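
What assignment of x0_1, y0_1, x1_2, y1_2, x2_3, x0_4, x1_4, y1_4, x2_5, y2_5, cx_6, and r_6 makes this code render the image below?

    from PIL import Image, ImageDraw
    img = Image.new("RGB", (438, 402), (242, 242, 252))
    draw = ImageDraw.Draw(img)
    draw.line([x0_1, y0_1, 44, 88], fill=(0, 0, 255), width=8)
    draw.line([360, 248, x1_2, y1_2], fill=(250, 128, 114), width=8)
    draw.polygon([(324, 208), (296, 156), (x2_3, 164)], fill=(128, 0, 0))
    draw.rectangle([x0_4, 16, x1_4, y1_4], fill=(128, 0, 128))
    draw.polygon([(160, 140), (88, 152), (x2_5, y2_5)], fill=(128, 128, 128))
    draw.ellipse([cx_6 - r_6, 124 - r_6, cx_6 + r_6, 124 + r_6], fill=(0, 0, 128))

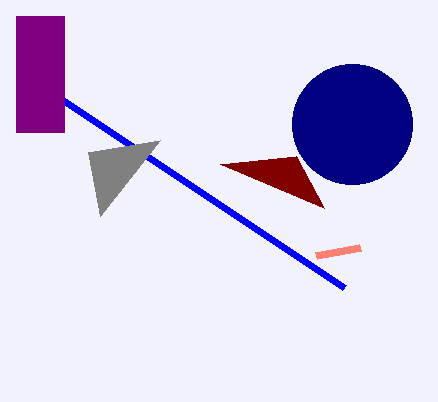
x0_1 = 344
y0_1 = 288
x1_2 = 316
y1_2 = 256
x2_3 = 220
x0_4 = 16
x1_4 = 64
y1_4 = 132
x2_5 = 100
y2_5 = 216
cx_6 = 352
r_6 = 60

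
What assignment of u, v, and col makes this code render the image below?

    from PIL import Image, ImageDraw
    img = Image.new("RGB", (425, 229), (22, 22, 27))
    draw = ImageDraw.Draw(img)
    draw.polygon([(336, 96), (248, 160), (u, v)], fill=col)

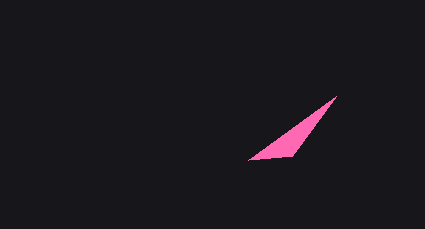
u = 292, v = 156, col = 'hotpink'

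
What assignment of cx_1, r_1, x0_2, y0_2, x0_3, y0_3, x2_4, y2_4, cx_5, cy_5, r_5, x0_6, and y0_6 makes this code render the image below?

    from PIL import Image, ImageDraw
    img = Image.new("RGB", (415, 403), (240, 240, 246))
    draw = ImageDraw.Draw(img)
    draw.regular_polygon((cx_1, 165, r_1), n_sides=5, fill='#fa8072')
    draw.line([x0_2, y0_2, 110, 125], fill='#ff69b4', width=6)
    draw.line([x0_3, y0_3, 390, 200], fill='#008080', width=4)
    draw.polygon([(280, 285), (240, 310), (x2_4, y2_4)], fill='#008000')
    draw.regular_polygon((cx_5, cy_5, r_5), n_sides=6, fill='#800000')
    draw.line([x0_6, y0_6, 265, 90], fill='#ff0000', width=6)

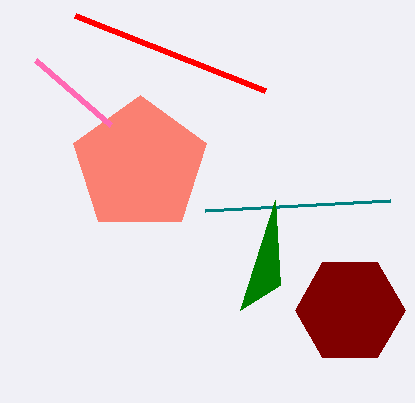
cx_1 = 140; r_1 = 70; x0_2 = 35; y0_2 = 60; x0_3 = 205; y0_3 = 210; x2_4 = 275; y2_4 = 200; cx_5 = 350; cy_5 = 310; r_5 = 55; x0_6 = 75; y0_6 = 15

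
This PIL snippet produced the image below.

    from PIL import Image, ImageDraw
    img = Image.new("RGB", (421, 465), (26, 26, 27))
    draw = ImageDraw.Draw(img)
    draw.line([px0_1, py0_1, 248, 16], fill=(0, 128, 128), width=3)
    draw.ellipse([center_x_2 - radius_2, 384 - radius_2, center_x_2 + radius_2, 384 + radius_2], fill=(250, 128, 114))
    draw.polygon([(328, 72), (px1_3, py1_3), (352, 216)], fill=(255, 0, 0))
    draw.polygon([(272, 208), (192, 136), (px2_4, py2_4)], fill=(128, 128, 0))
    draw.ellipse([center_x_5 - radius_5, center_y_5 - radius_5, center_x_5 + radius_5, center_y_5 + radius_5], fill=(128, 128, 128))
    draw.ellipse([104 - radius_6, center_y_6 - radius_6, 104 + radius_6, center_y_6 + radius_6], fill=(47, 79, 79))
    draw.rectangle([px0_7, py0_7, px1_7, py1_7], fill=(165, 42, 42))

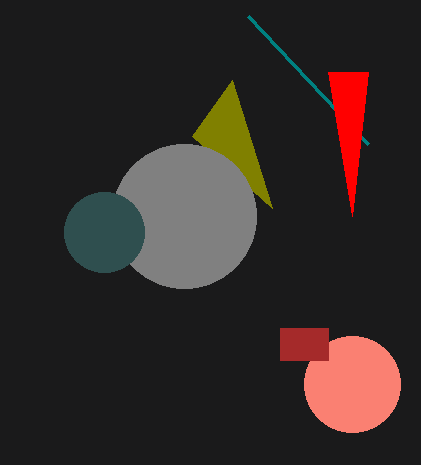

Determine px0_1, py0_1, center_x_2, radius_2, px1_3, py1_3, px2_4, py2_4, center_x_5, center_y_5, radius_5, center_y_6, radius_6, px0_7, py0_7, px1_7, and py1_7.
px0_1 = 368, py0_1 = 144, center_x_2 = 352, radius_2 = 48, px1_3 = 368, py1_3 = 72, px2_4 = 232, py2_4 = 80, center_x_5 = 184, center_y_5 = 216, radius_5 = 72, center_y_6 = 232, radius_6 = 40, px0_7 = 280, py0_7 = 328, px1_7 = 328, py1_7 = 360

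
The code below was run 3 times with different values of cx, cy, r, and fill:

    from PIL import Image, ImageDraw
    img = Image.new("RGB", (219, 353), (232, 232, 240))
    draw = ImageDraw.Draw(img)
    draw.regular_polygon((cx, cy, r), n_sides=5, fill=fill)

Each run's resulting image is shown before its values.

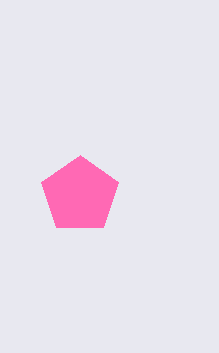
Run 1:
cx = 80
cy = 195
r = 40
fill = 'hotpink'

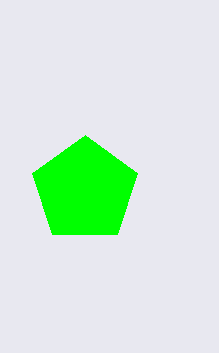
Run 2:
cx = 85
cy = 190
r = 55
fill = 'lime'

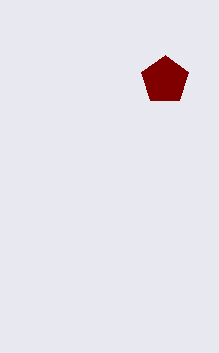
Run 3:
cx = 165, cy = 80, r = 25, fill = 'maroon'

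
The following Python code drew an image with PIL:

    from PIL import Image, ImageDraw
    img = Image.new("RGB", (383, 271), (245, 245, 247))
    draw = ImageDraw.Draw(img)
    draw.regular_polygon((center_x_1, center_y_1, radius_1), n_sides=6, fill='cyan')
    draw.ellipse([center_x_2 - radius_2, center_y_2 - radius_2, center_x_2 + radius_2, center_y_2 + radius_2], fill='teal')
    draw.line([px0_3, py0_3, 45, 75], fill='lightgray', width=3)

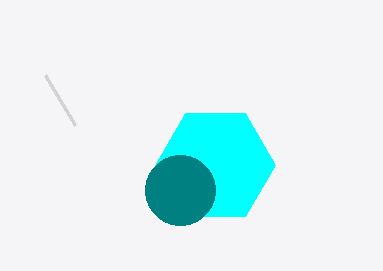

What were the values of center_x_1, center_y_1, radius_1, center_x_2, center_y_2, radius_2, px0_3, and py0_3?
center_x_1 = 215, center_y_1 = 165, radius_1 = 60, center_x_2 = 180, center_y_2 = 190, radius_2 = 35, px0_3 = 75, py0_3 = 125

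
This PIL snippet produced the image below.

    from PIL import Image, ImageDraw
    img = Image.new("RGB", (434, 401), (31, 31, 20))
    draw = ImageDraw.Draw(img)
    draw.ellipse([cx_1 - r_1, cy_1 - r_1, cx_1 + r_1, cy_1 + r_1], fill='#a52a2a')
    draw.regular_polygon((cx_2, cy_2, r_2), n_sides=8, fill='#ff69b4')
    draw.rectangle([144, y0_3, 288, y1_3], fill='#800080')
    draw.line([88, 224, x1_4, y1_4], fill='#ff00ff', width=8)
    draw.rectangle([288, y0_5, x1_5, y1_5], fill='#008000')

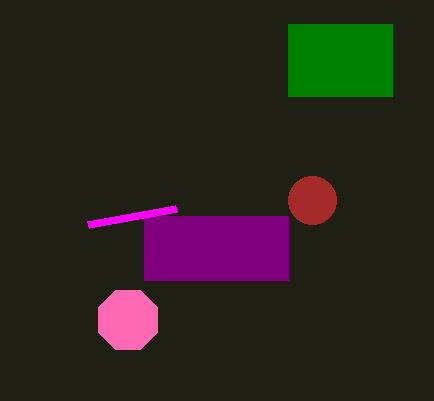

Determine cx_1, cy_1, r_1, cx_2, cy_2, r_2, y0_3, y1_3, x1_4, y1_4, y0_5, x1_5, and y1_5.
cx_1 = 312
cy_1 = 200
r_1 = 24
cx_2 = 128
cy_2 = 320
r_2 = 32
y0_3 = 216
y1_3 = 280
x1_4 = 176
y1_4 = 208
y0_5 = 24
x1_5 = 392
y1_5 = 96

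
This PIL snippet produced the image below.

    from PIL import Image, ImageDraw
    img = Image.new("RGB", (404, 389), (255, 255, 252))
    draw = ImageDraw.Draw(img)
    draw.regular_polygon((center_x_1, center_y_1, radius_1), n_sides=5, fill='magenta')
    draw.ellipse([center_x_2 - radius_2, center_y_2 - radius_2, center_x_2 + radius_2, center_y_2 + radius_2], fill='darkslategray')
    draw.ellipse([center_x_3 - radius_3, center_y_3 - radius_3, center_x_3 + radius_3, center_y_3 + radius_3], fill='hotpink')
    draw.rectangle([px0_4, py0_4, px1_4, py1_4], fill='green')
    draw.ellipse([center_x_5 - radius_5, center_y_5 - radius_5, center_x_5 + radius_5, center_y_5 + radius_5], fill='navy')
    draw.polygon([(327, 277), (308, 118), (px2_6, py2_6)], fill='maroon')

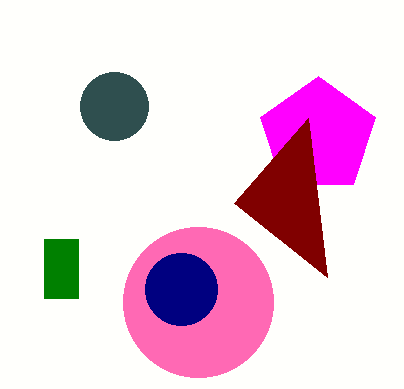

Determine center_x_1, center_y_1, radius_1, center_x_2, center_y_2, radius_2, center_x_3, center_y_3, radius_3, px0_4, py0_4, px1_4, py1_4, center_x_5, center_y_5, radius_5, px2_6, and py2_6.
center_x_1 = 318; center_y_1 = 136; radius_1 = 60; center_x_2 = 114; center_y_2 = 106; radius_2 = 34; center_x_3 = 198; center_y_3 = 302; radius_3 = 75; px0_4 = 44; py0_4 = 239; px1_4 = 78; py1_4 = 298; center_x_5 = 181; center_y_5 = 289; radius_5 = 36; px2_6 = 234; py2_6 = 203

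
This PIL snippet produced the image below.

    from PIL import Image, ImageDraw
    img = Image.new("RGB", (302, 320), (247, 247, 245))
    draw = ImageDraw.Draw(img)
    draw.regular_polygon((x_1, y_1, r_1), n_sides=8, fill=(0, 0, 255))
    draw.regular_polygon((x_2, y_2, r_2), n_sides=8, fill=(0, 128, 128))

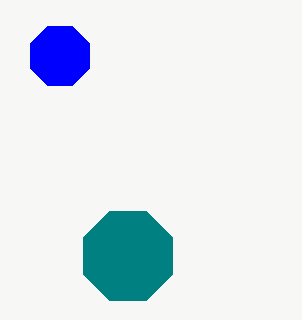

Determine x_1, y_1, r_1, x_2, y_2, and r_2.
x_1 = 60
y_1 = 56
r_1 = 32
x_2 = 128
y_2 = 256
r_2 = 48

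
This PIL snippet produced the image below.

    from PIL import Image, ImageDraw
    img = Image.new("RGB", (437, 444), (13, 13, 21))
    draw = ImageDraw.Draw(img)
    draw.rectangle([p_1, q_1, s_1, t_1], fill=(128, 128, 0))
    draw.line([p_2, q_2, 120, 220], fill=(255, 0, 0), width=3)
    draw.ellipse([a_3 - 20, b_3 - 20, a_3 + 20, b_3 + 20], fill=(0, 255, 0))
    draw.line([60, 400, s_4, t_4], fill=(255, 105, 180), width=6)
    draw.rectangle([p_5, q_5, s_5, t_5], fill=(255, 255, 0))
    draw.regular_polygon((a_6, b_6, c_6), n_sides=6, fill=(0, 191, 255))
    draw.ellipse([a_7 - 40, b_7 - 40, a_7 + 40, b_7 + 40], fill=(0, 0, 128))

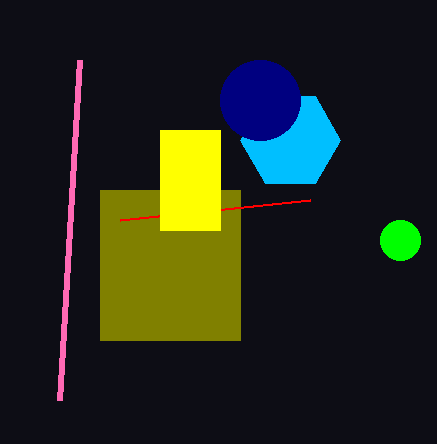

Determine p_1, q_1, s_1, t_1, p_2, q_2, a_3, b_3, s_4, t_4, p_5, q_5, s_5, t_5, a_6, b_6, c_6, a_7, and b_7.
p_1 = 100
q_1 = 190
s_1 = 240
t_1 = 340
p_2 = 310
q_2 = 200
a_3 = 400
b_3 = 240
s_4 = 80
t_4 = 60
p_5 = 160
q_5 = 130
s_5 = 220
t_5 = 230
a_6 = 290
b_6 = 140
c_6 = 50
a_7 = 260
b_7 = 100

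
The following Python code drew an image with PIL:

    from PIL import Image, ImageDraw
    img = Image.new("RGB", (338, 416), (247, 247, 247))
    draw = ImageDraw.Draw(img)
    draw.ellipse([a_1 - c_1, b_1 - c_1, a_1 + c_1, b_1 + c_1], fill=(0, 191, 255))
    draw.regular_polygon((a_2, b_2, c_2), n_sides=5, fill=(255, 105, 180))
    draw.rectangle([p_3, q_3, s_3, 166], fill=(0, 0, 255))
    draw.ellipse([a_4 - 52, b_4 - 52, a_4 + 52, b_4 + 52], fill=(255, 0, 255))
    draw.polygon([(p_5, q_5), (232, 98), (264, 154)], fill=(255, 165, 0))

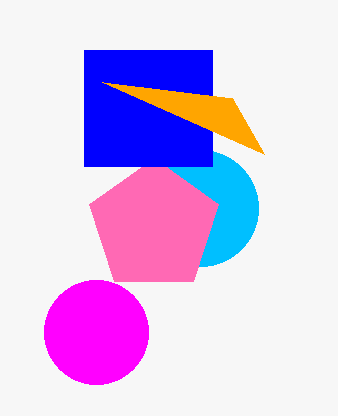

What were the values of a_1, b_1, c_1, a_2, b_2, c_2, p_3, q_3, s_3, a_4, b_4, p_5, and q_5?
a_1 = 200, b_1 = 208, c_1 = 58, a_2 = 154, b_2 = 226, c_2 = 68, p_3 = 84, q_3 = 50, s_3 = 212, a_4 = 96, b_4 = 332, p_5 = 102, q_5 = 82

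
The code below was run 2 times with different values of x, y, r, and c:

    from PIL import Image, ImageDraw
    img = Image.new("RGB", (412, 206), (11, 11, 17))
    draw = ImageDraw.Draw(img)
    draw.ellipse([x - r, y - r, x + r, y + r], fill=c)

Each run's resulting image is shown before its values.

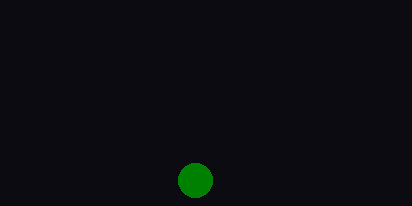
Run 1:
x = 195; y = 180; r = 17; c = 'green'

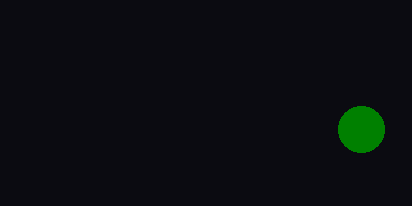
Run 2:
x = 361; y = 129; r = 23; c = 'green'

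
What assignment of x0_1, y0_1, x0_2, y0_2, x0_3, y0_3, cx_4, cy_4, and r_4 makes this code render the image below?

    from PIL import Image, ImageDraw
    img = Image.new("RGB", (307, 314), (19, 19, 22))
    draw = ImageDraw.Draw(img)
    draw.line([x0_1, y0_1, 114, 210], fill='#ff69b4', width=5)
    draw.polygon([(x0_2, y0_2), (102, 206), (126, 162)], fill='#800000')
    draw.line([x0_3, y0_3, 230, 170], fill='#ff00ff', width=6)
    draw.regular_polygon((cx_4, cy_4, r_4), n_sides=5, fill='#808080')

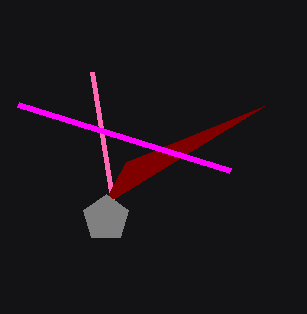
x0_1 = 92, y0_1 = 72, x0_2 = 264, y0_2 = 106, x0_3 = 18, y0_3 = 104, cx_4 = 106, cy_4 = 218, r_4 = 24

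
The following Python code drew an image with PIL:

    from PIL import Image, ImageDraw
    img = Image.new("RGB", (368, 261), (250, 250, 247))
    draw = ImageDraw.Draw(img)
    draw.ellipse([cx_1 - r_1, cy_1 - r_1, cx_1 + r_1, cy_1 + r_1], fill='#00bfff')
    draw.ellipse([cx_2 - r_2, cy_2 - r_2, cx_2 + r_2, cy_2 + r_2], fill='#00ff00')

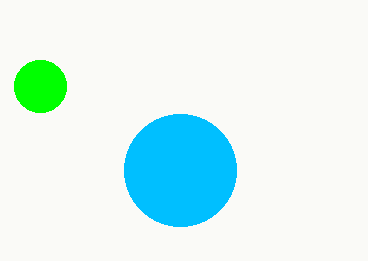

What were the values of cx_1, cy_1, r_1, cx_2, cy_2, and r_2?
cx_1 = 180; cy_1 = 170; r_1 = 56; cx_2 = 40; cy_2 = 86; r_2 = 26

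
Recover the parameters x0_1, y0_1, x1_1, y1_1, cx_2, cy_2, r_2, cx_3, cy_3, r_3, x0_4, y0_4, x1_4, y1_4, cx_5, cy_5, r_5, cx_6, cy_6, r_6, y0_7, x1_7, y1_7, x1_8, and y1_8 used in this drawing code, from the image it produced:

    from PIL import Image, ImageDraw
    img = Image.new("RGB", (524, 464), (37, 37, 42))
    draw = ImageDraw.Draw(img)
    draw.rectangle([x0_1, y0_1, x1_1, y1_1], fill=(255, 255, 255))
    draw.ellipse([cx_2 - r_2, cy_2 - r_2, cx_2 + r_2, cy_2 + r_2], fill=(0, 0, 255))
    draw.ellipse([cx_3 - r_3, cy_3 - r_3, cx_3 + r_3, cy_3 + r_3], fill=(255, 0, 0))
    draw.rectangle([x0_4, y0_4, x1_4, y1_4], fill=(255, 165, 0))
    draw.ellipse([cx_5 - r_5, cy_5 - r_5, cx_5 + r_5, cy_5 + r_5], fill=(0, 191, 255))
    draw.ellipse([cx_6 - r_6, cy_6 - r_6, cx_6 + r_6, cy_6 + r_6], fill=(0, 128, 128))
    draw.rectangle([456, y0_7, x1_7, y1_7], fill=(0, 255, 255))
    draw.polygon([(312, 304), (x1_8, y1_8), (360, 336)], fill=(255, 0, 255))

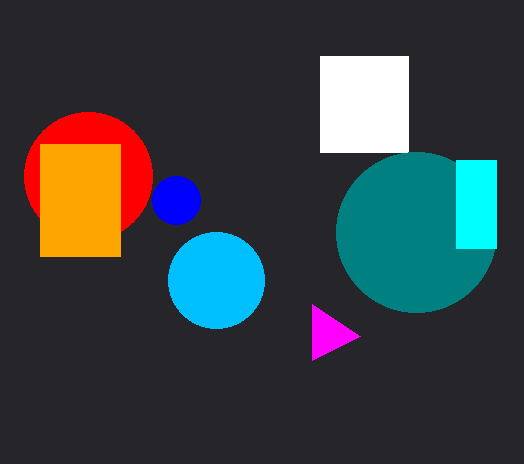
x0_1 = 320
y0_1 = 56
x1_1 = 408
y1_1 = 152
cx_2 = 176
cy_2 = 200
r_2 = 24
cx_3 = 88
cy_3 = 176
r_3 = 64
x0_4 = 40
y0_4 = 144
x1_4 = 120
y1_4 = 256
cx_5 = 216
cy_5 = 280
r_5 = 48
cx_6 = 416
cy_6 = 232
r_6 = 80
y0_7 = 160
x1_7 = 496
y1_7 = 248
x1_8 = 312
y1_8 = 360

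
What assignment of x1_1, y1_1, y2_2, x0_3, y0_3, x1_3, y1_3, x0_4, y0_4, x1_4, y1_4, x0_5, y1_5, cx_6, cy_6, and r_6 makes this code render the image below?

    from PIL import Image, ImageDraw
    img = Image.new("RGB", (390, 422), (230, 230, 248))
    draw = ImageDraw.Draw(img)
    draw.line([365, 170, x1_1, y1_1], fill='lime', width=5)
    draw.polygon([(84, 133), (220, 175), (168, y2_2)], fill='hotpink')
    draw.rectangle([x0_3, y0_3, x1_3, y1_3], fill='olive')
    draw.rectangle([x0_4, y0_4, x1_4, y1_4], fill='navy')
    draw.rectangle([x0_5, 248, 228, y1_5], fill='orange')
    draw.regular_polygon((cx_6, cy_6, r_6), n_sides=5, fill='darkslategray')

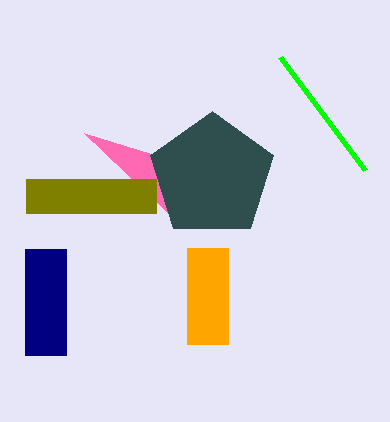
x1_1 = 280; y1_1 = 57; y2_2 = 213; x0_3 = 26; y0_3 = 179; x1_3 = 156; y1_3 = 213; x0_4 = 25; y0_4 = 249; x1_4 = 66; y1_4 = 355; x0_5 = 187; y1_5 = 344; cx_6 = 212; cy_6 = 176; r_6 = 65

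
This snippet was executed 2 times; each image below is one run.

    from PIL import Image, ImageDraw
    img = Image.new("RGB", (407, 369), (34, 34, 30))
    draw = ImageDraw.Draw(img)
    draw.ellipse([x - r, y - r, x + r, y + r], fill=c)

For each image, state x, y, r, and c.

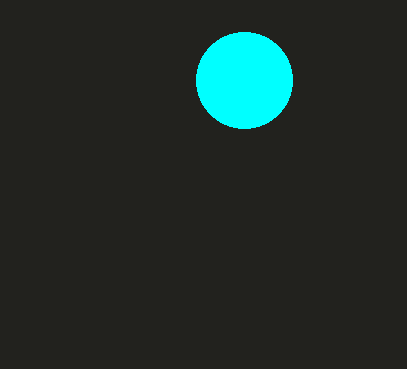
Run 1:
x = 244
y = 80
r = 48
c = 'cyan'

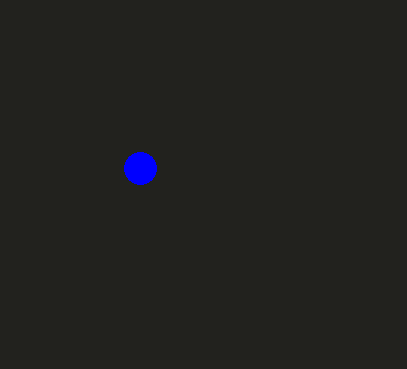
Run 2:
x = 140, y = 168, r = 16, c = 'blue'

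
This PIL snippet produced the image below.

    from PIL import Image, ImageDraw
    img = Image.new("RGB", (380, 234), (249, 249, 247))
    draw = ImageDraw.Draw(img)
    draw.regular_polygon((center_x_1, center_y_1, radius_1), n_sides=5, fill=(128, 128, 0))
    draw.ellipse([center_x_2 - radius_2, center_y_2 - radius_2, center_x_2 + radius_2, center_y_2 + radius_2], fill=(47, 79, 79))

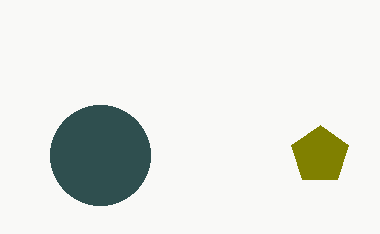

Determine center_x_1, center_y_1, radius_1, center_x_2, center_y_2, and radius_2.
center_x_1 = 320, center_y_1 = 155, radius_1 = 30, center_x_2 = 100, center_y_2 = 155, radius_2 = 50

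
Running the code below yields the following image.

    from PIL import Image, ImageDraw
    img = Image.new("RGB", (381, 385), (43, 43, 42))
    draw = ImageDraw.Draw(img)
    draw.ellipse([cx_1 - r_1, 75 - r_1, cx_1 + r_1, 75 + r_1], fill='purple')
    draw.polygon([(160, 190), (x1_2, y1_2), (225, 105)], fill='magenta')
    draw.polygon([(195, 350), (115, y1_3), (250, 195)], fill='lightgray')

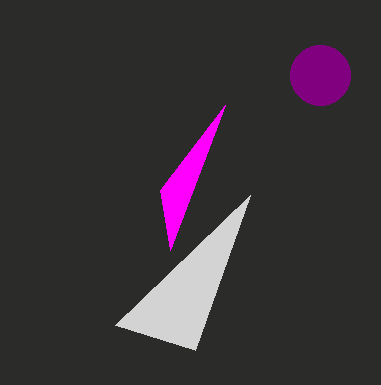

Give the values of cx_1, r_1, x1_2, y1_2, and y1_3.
cx_1 = 320
r_1 = 30
x1_2 = 170
y1_2 = 250
y1_3 = 325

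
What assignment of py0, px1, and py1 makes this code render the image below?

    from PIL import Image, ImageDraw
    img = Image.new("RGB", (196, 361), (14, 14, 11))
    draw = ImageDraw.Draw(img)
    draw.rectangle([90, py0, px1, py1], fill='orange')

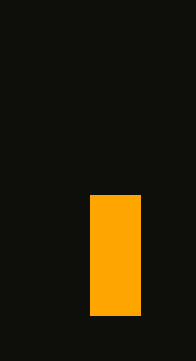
py0 = 195; px1 = 140; py1 = 315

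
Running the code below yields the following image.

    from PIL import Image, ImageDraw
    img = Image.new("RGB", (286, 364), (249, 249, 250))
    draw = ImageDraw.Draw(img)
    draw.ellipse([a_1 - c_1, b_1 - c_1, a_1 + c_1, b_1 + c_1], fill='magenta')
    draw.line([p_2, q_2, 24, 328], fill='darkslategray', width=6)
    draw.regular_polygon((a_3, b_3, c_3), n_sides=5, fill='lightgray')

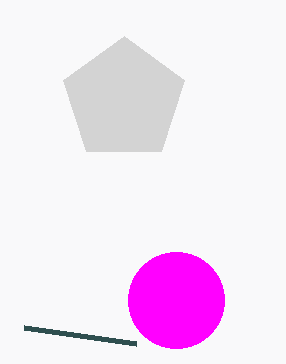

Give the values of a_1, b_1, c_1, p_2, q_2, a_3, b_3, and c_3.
a_1 = 176
b_1 = 300
c_1 = 48
p_2 = 136
q_2 = 344
a_3 = 124
b_3 = 100
c_3 = 64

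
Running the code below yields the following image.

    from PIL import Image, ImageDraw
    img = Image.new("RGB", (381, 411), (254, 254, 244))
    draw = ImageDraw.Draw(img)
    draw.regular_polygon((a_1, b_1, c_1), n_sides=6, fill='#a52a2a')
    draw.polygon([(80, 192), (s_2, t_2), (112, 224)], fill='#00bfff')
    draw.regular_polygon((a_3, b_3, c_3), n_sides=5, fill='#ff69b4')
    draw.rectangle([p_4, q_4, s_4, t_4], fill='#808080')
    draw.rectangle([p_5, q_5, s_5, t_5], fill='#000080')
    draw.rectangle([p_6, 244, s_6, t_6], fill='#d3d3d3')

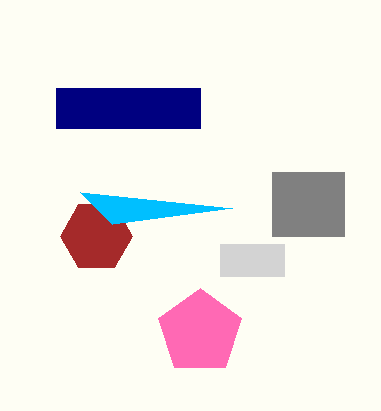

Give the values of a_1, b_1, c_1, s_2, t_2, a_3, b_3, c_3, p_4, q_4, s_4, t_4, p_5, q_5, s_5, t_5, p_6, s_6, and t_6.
a_1 = 96, b_1 = 236, c_1 = 36, s_2 = 232, t_2 = 208, a_3 = 200, b_3 = 332, c_3 = 44, p_4 = 272, q_4 = 172, s_4 = 344, t_4 = 236, p_5 = 56, q_5 = 88, s_5 = 200, t_5 = 128, p_6 = 220, s_6 = 284, t_6 = 276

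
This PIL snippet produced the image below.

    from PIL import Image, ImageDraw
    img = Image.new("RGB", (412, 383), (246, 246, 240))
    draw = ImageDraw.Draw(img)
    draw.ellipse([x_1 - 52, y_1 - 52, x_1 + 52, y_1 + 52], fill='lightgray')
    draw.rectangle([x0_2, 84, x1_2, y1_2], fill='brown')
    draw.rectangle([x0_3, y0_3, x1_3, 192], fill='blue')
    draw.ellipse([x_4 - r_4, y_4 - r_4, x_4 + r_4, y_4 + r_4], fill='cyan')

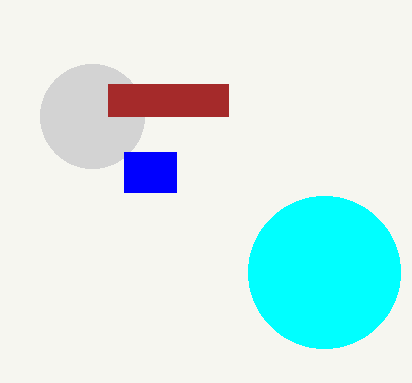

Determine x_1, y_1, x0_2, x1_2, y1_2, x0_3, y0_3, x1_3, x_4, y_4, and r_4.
x_1 = 92, y_1 = 116, x0_2 = 108, x1_2 = 228, y1_2 = 116, x0_3 = 124, y0_3 = 152, x1_3 = 176, x_4 = 324, y_4 = 272, r_4 = 76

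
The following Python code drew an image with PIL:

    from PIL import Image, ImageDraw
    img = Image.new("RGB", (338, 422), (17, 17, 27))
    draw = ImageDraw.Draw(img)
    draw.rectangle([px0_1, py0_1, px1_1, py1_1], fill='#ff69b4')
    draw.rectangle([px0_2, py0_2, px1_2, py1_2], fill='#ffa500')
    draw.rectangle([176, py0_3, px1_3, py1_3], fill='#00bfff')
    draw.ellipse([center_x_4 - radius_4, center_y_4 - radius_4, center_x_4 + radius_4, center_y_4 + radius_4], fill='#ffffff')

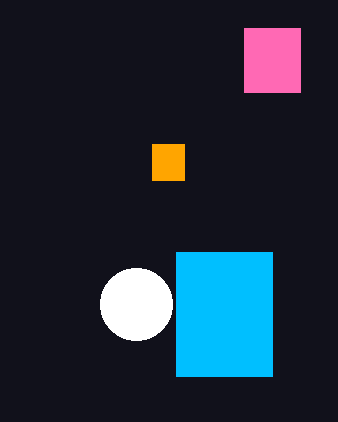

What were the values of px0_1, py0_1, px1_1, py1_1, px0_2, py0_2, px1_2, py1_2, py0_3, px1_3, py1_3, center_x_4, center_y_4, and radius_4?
px0_1 = 244; py0_1 = 28; px1_1 = 300; py1_1 = 92; px0_2 = 152; py0_2 = 144; px1_2 = 184; py1_2 = 180; py0_3 = 252; px1_3 = 272; py1_3 = 376; center_x_4 = 136; center_y_4 = 304; radius_4 = 36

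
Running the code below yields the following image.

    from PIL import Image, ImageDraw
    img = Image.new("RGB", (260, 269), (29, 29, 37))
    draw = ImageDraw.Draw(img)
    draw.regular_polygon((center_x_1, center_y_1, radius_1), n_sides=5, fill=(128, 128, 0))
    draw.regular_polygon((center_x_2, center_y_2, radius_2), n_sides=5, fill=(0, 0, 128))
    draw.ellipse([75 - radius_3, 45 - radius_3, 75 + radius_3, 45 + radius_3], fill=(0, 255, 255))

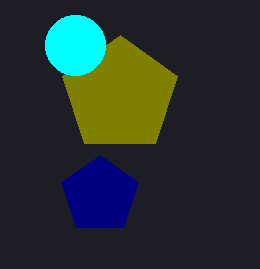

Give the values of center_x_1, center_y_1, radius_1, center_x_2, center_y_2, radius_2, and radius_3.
center_x_1 = 120
center_y_1 = 95
radius_1 = 60
center_x_2 = 100
center_y_2 = 195
radius_2 = 40
radius_3 = 30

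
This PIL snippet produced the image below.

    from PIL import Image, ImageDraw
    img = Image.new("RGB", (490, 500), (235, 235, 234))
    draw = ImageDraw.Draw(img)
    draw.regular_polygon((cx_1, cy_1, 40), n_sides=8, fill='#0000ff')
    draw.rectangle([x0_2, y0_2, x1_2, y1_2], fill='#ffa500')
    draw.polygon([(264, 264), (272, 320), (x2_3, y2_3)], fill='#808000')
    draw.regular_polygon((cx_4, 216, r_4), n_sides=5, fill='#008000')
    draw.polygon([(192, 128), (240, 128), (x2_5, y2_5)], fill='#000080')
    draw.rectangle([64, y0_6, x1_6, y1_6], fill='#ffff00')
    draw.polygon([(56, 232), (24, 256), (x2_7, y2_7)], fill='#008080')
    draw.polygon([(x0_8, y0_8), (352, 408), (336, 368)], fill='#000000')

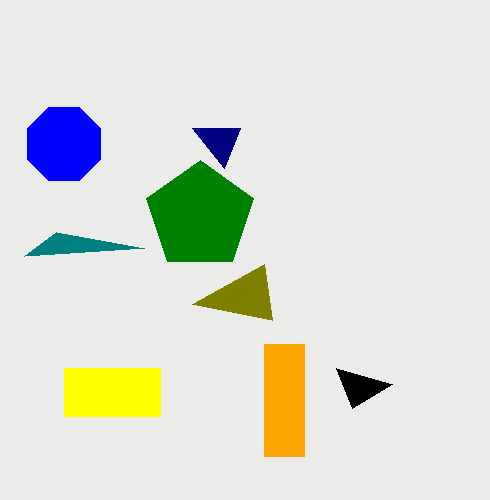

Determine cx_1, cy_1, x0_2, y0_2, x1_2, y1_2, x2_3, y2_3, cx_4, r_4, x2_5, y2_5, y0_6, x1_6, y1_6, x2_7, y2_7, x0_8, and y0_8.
cx_1 = 64
cy_1 = 144
x0_2 = 264
y0_2 = 344
x1_2 = 304
y1_2 = 456
x2_3 = 192
y2_3 = 304
cx_4 = 200
r_4 = 56
x2_5 = 224
y2_5 = 168
y0_6 = 368
x1_6 = 160
y1_6 = 416
x2_7 = 144
y2_7 = 248
x0_8 = 392
y0_8 = 384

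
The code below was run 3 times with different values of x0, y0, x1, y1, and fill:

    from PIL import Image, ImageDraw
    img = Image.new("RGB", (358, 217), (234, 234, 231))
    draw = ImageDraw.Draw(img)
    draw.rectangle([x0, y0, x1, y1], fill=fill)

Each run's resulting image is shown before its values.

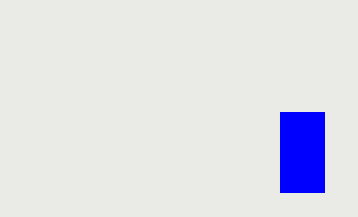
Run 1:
x0 = 280; y0 = 112; x1 = 324; y1 = 192; fill = 'blue'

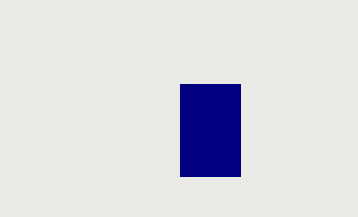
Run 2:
x0 = 180, y0 = 84, x1 = 240, y1 = 176, fill = 'navy'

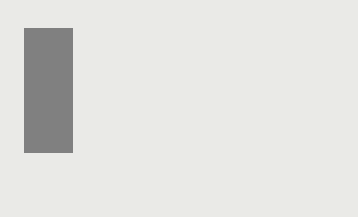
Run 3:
x0 = 24, y0 = 28, x1 = 72, y1 = 152, fill = 'gray'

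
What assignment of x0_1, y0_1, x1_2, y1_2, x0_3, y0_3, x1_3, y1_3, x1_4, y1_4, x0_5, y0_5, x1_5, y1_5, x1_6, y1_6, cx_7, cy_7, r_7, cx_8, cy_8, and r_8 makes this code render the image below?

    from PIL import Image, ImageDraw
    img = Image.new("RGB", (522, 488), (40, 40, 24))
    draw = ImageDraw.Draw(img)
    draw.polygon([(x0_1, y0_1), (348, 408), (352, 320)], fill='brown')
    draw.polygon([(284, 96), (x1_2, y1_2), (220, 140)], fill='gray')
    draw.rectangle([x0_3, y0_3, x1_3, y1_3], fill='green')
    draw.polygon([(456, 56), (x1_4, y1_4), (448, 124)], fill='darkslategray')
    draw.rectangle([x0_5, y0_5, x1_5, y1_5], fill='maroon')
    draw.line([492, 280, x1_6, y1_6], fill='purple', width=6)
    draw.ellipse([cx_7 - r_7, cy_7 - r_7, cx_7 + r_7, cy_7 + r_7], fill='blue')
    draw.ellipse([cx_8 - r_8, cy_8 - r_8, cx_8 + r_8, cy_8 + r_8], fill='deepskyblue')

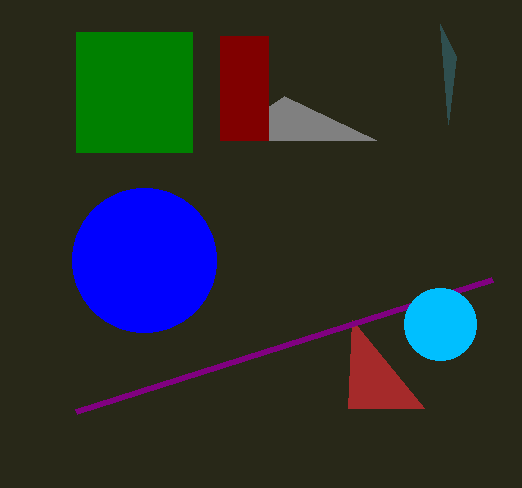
x0_1 = 424, y0_1 = 408, x1_2 = 376, y1_2 = 140, x0_3 = 76, y0_3 = 32, x1_3 = 192, y1_3 = 152, x1_4 = 440, y1_4 = 24, x0_5 = 220, y0_5 = 36, x1_5 = 268, y1_5 = 140, x1_6 = 76, y1_6 = 412, cx_7 = 144, cy_7 = 260, r_7 = 72, cx_8 = 440, cy_8 = 324, r_8 = 36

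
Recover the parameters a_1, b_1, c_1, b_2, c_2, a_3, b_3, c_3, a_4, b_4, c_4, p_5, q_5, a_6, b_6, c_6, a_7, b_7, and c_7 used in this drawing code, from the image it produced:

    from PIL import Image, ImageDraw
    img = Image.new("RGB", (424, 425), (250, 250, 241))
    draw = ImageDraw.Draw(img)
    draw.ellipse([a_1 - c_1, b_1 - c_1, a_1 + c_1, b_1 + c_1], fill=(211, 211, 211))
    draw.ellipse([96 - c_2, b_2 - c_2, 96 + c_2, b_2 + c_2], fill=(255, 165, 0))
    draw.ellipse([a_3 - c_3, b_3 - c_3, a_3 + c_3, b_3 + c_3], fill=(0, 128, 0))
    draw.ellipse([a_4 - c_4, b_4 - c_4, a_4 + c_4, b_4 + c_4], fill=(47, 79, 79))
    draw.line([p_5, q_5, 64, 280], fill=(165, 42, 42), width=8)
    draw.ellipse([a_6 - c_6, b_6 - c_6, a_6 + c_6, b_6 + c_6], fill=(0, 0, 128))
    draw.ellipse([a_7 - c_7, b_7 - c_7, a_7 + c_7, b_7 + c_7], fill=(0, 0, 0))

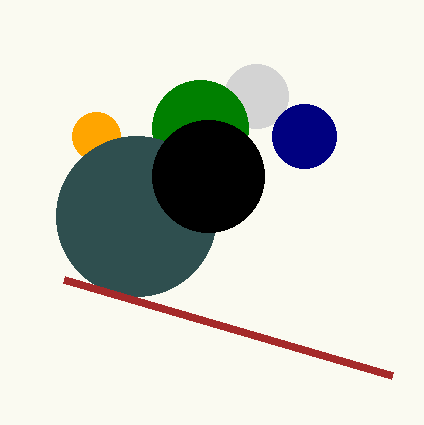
a_1 = 256; b_1 = 96; c_1 = 32; b_2 = 136; c_2 = 24; a_3 = 200; b_3 = 128; c_3 = 48; a_4 = 136; b_4 = 216; c_4 = 80; p_5 = 392; q_5 = 376; a_6 = 304; b_6 = 136; c_6 = 32; a_7 = 208; b_7 = 176; c_7 = 56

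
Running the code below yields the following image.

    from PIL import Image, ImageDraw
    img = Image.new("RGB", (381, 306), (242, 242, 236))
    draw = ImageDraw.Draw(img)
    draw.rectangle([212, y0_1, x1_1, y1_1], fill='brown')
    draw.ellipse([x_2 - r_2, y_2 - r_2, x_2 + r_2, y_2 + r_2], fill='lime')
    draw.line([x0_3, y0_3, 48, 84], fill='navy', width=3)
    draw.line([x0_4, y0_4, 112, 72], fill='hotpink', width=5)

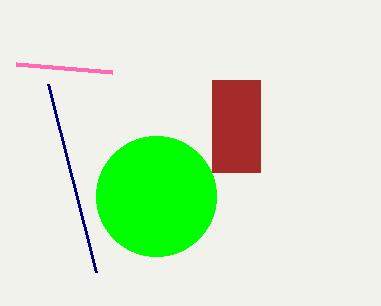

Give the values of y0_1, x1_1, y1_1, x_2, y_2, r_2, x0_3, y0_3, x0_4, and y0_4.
y0_1 = 80, x1_1 = 260, y1_1 = 172, x_2 = 156, y_2 = 196, r_2 = 60, x0_3 = 96, y0_3 = 272, x0_4 = 16, y0_4 = 64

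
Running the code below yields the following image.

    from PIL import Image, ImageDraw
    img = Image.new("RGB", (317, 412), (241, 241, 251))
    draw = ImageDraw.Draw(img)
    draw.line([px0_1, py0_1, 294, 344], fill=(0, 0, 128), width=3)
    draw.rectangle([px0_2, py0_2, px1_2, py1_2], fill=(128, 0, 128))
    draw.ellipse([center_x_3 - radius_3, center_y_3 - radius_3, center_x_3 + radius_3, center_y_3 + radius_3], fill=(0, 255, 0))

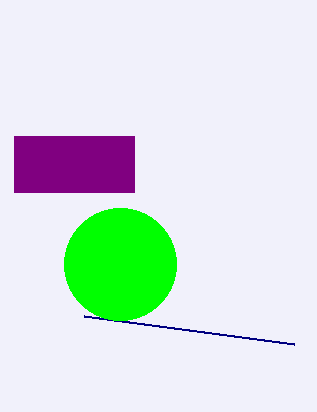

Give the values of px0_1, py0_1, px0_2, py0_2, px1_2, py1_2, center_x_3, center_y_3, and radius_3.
px0_1 = 84, py0_1 = 316, px0_2 = 14, py0_2 = 136, px1_2 = 134, py1_2 = 192, center_x_3 = 120, center_y_3 = 264, radius_3 = 56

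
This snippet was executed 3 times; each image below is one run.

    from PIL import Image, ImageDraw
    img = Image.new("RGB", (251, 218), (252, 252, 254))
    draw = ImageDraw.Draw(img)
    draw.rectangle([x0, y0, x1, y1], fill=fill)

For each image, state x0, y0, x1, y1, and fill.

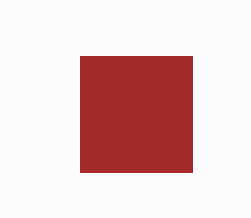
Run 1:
x0 = 80, y0 = 56, x1 = 192, y1 = 172, fill = 'brown'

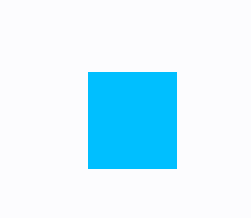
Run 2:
x0 = 88
y0 = 72
x1 = 176
y1 = 168
fill = 'deepskyblue'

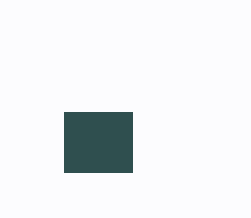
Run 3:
x0 = 64, y0 = 112, x1 = 132, y1 = 172, fill = 'darkslategray'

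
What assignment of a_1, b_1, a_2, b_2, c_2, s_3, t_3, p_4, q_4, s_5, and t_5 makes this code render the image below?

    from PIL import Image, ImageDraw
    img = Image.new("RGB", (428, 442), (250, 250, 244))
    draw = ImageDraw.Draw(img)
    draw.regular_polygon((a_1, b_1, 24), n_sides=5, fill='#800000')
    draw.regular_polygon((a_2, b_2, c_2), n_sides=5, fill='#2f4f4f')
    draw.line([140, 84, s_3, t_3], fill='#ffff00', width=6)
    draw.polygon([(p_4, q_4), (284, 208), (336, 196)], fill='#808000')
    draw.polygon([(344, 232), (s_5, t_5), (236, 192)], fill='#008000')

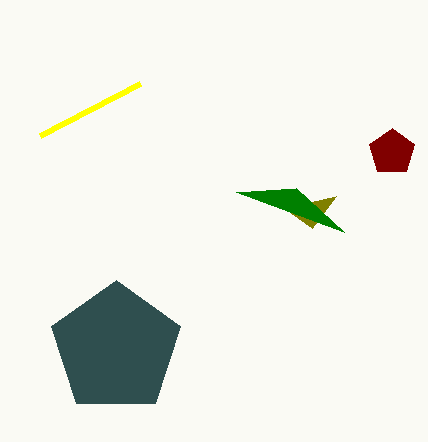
a_1 = 392, b_1 = 152, a_2 = 116, b_2 = 348, c_2 = 68, s_3 = 40, t_3 = 136, p_4 = 312, q_4 = 228, s_5 = 296, t_5 = 188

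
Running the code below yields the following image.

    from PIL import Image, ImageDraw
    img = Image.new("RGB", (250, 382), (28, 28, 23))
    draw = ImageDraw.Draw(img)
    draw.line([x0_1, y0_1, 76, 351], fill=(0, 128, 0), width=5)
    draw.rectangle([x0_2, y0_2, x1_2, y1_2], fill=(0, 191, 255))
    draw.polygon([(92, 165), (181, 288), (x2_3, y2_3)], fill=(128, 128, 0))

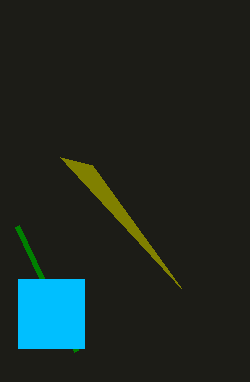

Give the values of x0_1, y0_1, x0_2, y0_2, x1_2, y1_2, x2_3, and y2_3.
x0_1 = 17, y0_1 = 226, x0_2 = 18, y0_2 = 279, x1_2 = 84, y1_2 = 348, x2_3 = 60, y2_3 = 157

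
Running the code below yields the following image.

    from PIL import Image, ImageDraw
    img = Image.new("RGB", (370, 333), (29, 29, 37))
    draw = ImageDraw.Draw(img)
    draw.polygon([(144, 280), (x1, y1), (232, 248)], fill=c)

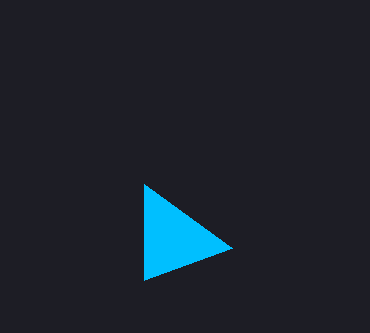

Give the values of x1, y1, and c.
x1 = 144; y1 = 184; c = 'deepskyblue'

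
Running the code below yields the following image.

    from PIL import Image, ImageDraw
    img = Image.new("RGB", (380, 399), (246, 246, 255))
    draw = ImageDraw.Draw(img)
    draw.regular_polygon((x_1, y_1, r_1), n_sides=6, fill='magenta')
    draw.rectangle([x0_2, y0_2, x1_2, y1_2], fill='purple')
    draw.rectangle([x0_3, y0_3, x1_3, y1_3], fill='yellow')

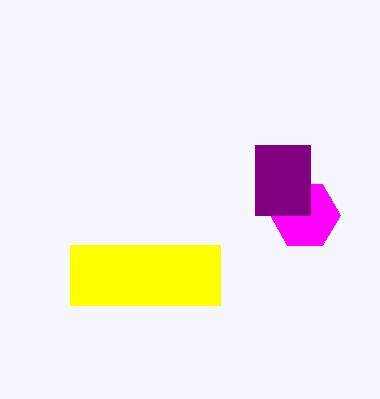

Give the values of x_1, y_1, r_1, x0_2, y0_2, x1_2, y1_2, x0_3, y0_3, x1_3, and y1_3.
x_1 = 305; y_1 = 215; r_1 = 35; x0_2 = 255; y0_2 = 145; x1_2 = 310; y1_2 = 215; x0_3 = 70; y0_3 = 245; x1_3 = 220; y1_3 = 305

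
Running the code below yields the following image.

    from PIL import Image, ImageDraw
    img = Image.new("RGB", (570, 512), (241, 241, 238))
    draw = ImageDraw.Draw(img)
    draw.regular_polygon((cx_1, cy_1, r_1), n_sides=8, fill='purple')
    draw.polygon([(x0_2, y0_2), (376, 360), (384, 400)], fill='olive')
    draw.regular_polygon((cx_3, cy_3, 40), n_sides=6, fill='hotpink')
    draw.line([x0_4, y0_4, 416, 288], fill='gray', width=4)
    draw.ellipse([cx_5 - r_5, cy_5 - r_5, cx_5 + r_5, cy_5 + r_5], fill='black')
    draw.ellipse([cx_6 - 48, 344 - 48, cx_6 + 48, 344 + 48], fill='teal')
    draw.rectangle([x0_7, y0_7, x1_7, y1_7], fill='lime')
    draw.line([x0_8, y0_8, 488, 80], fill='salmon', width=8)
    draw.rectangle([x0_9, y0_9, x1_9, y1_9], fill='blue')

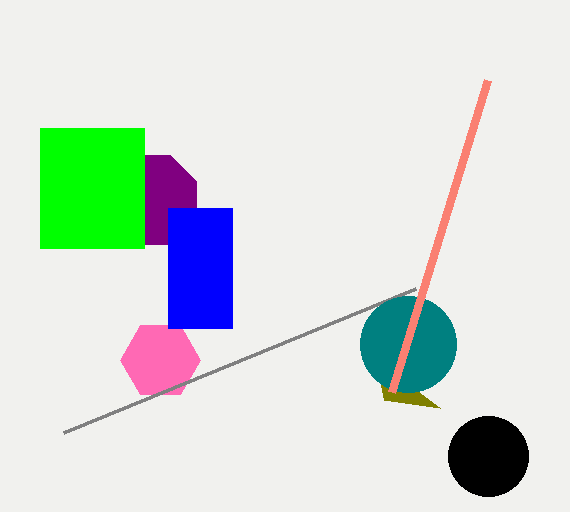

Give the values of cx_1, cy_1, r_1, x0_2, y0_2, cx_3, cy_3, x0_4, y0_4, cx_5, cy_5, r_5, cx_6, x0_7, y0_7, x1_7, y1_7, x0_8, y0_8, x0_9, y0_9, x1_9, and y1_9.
cx_1 = 152, cy_1 = 200, r_1 = 48, x0_2 = 440, y0_2 = 408, cx_3 = 160, cy_3 = 360, x0_4 = 64, y0_4 = 432, cx_5 = 488, cy_5 = 456, r_5 = 40, cx_6 = 408, x0_7 = 40, y0_7 = 128, x1_7 = 144, y1_7 = 248, x0_8 = 392, y0_8 = 392, x0_9 = 168, y0_9 = 208, x1_9 = 232, y1_9 = 328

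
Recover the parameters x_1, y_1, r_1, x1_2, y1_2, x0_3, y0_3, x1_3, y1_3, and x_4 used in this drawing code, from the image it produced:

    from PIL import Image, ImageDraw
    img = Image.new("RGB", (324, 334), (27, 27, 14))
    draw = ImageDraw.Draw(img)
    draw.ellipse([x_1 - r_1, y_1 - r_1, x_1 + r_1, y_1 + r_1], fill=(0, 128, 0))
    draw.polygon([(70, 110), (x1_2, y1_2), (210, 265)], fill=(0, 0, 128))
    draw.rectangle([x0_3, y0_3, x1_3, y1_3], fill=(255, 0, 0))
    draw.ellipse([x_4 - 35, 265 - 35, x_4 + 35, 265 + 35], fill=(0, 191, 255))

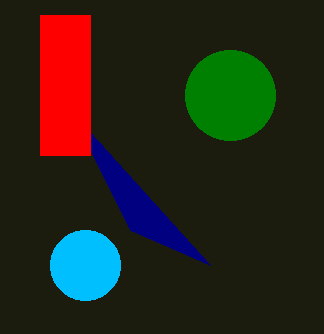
x_1 = 230
y_1 = 95
r_1 = 45
x1_2 = 130
y1_2 = 230
x0_3 = 40
y0_3 = 15
x1_3 = 90
y1_3 = 155
x_4 = 85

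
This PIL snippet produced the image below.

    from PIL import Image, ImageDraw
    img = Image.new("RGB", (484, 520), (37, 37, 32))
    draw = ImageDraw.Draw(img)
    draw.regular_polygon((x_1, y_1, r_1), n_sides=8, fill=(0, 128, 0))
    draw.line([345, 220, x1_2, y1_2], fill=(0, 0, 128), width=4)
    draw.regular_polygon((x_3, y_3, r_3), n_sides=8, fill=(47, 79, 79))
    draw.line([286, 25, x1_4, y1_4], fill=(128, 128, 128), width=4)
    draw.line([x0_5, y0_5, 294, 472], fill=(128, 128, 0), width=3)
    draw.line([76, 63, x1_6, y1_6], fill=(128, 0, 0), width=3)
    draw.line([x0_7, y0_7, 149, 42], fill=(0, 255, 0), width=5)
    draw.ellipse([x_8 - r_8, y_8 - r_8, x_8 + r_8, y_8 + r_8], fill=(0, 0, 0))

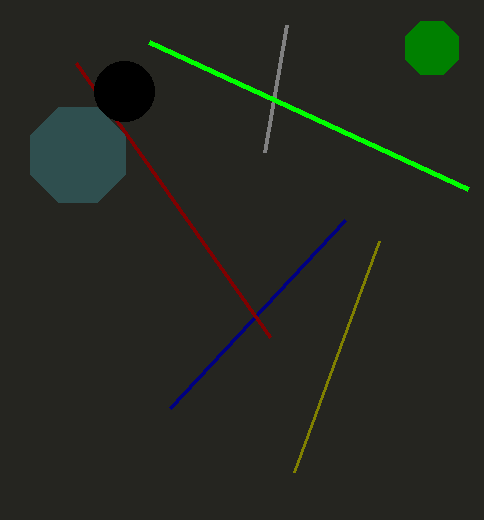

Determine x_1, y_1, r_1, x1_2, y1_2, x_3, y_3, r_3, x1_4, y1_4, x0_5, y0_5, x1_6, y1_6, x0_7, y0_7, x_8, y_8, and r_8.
x_1 = 432
y_1 = 48
r_1 = 29
x1_2 = 170
y1_2 = 408
x_3 = 78
y_3 = 155
r_3 = 51
x1_4 = 264
y1_4 = 152
x0_5 = 379
y0_5 = 241
x1_6 = 270
y1_6 = 337
x0_7 = 468
y0_7 = 189
x_8 = 124
y_8 = 91
r_8 = 30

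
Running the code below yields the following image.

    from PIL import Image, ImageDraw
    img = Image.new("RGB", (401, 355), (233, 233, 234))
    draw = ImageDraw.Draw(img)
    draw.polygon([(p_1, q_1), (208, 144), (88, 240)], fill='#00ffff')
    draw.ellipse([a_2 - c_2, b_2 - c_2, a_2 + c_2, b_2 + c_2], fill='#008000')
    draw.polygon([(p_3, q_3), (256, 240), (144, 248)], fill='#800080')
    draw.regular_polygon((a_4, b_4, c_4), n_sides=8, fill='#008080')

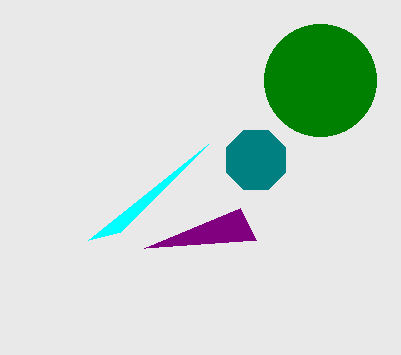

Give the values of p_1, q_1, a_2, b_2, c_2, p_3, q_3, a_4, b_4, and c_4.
p_1 = 120
q_1 = 232
a_2 = 320
b_2 = 80
c_2 = 56
p_3 = 240
q_3 = 208
a_4 = 256
b_4 = 160
c_4 = 32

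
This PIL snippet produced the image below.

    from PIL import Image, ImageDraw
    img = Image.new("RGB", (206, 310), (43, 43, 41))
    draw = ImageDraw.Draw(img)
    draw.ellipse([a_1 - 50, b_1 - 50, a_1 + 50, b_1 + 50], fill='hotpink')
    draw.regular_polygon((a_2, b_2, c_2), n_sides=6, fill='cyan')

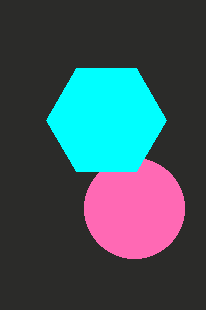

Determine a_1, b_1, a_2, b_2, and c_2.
a_1 = 134
b_1 = 208
a_2 = 106
b_2 = 120
c_2 = 60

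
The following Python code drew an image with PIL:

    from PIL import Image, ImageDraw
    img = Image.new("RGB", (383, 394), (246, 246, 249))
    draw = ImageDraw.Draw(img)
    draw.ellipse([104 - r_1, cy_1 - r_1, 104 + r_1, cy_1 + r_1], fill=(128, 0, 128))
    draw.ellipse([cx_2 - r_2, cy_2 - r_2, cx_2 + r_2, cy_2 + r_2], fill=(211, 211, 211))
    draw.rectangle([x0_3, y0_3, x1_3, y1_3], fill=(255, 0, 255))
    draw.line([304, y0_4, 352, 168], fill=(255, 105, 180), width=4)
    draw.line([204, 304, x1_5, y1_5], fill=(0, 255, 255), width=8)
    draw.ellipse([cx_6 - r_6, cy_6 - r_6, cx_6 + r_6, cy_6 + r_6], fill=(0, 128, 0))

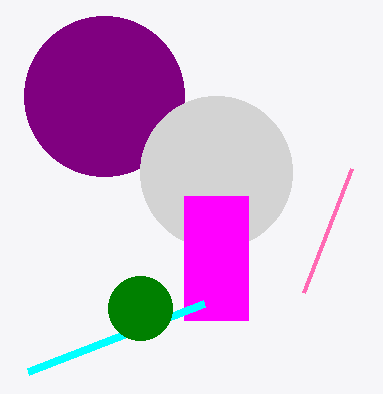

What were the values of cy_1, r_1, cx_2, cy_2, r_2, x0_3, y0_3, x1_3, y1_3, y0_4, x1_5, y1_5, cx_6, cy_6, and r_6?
cy_1 = 96, r_1 = 80, cx_2 = 216, cy_2 = 172, r_2 = 76, x0_3 = 184, y0_3 = 196, x1_3 = 248, y1_3 = 320, y0_4 = 292, x1_5 = 28, y1_5 = 372, cx_6 = 140, cy_6 = 308, r_6 = 32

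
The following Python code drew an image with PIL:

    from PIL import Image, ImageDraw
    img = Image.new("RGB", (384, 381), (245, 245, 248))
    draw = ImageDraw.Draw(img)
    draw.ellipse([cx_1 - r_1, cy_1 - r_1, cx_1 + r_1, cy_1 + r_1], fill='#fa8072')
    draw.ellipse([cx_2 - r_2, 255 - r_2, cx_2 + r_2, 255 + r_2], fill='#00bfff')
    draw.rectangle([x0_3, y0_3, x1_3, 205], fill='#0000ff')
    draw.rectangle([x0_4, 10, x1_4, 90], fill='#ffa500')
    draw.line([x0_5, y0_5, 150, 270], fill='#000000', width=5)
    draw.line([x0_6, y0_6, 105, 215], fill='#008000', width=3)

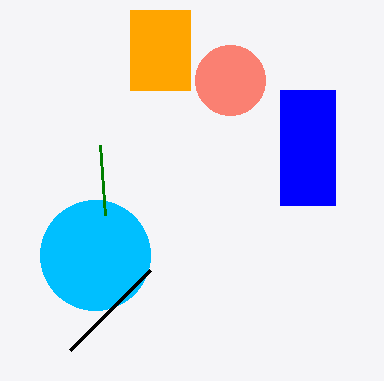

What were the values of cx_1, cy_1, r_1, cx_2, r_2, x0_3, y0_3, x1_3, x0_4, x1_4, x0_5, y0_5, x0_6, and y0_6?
cx_1 = 230; cy_1 = 80; r_1 = 35; cx_2 = 95; r_2 = 55; x0_3 = 280; y0_3 = 90; x1_3 = 335; x0_4 = 130; x1_4 = 190; x0_5 = 70; y0_5 = 350; x0_6 = 100; y0_6 = 145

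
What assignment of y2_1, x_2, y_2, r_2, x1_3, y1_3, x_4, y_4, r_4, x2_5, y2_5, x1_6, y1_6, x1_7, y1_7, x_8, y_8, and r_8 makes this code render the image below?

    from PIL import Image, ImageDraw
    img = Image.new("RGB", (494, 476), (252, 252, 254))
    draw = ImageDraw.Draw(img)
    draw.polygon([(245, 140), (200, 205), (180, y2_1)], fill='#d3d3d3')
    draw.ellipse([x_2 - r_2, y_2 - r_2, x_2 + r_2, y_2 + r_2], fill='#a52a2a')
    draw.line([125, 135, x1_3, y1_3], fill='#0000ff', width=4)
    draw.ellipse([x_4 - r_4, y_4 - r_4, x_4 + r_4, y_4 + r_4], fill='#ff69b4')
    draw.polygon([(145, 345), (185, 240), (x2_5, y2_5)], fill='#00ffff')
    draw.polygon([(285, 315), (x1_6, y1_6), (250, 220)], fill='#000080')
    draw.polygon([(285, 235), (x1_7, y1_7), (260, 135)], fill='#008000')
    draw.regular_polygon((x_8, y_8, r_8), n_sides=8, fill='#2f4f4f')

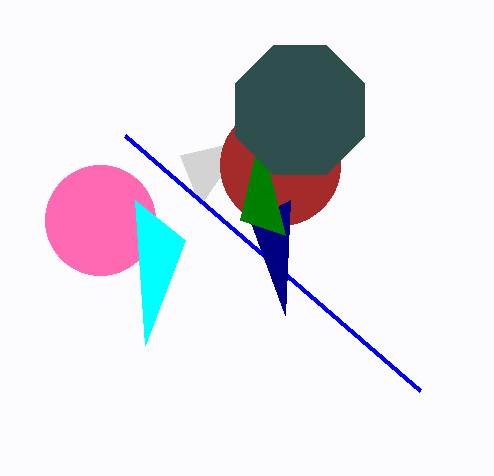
y2_1 = 155
x_2 = 280
y_2 = 165
r_2 = 60
x1_3 = 420
y1_3 = 390
x_4 = 100
y_4 = 220
r_4 = 55
x2_5 = 135
y2_5 = 200
x1_6 = 290
y1_6 = 200
x1_7 = 240
y1_7 = 220
x_8 = 300
y_8 = 110
r_8 = 70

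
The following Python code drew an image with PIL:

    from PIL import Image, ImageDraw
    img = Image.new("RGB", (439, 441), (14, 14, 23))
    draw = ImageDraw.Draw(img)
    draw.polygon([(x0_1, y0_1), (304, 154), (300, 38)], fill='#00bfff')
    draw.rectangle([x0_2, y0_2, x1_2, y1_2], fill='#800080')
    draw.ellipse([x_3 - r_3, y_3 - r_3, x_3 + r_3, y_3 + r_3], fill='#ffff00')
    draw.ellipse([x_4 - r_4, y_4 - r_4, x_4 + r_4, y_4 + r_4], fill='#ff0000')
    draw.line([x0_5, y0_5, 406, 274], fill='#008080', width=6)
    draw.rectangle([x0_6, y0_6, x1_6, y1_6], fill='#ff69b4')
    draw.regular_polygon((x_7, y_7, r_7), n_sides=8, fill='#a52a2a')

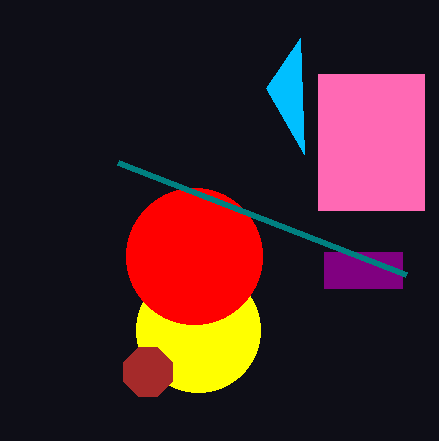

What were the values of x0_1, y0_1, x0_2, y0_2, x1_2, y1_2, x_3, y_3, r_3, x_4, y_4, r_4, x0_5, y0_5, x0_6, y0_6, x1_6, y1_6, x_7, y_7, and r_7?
x0_1 = 266
y0_1 = 88
x0_2 = 324
y0_2 = 252
x1_2 = 402
y1_2 = 288
x_3 = 198
y_3 = 330
r_3 = 62
x_4 = 194
y_4 = 256
r_4 = 68
x0_5 = 118
y0_5 = 162
x0_6 = 318
y0_6 = 74
x1_6 = 424
y1_6 = 210
x_7 = 148
y_7 = 372
r_7 = 26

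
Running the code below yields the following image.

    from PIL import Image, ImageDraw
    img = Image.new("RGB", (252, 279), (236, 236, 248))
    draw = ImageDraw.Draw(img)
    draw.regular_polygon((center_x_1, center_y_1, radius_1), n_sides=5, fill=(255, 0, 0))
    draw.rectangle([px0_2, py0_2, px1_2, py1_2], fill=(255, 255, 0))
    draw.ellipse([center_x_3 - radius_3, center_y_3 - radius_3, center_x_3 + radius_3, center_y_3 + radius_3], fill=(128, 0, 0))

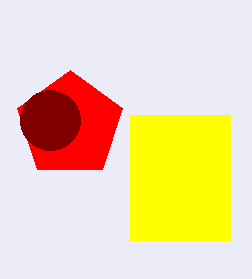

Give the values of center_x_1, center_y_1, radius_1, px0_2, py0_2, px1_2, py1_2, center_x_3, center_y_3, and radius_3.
center_x_1 = 70; center_y_1 = 125; radius_1 = 55; px0_2 = 130; py0_2 = 115; px1_2 = 230; py1_2 = 240; center_x_3 = 50; center_y_3 = 120; radius_3 = 30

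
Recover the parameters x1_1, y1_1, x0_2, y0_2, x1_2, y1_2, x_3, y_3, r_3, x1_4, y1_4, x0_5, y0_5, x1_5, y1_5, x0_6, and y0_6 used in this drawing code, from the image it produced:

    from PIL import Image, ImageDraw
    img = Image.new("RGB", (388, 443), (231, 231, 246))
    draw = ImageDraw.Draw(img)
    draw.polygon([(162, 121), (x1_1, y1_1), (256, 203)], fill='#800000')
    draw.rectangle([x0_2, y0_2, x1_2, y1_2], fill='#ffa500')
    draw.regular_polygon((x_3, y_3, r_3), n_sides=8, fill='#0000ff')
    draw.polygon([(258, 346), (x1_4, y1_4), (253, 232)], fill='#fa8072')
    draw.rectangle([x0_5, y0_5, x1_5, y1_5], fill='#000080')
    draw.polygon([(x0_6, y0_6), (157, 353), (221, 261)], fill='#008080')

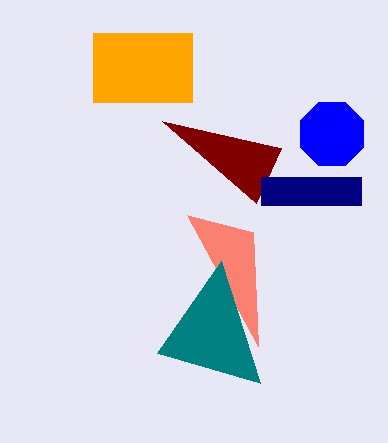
x1_1 = 281, y1_1 = 148, x0_2 = 93, y0_2 = 33, x1_2 = 192, y1_2 = 102, x_3 = 332, y_3 = 134, r_3 = 34, x1_4 = 187, y1_4 = 215, x0_5 = 261, y0_5 = 177, x1_5 = 361, y1_5 = 205, x0_6 = 260, y0_6 = 383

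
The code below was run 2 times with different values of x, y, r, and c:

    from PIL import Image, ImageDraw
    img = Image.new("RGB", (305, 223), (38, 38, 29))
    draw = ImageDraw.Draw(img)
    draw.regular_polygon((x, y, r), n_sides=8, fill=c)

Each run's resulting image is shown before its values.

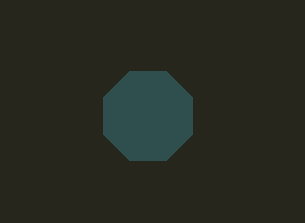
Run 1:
x = 148
y = 116
r = 48
c = 'darkslategray'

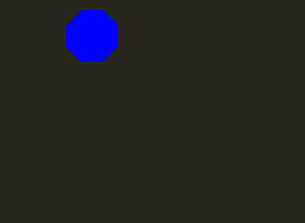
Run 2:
x = 92
y = 36
r = 28
c = 'blue'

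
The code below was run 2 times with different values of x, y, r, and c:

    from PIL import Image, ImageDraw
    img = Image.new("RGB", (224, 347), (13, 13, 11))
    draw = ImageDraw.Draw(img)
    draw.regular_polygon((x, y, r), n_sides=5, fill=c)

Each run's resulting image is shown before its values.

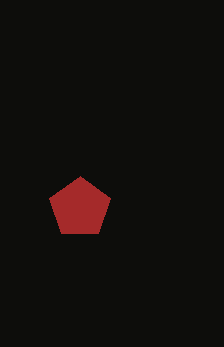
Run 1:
x = 80, y = 208, r = 32, c = 'brown'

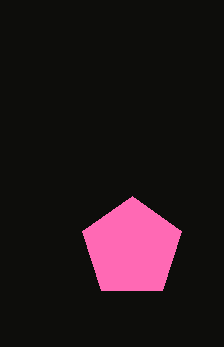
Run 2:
x = 132, y = 248, r = 52, c = 'hotpink'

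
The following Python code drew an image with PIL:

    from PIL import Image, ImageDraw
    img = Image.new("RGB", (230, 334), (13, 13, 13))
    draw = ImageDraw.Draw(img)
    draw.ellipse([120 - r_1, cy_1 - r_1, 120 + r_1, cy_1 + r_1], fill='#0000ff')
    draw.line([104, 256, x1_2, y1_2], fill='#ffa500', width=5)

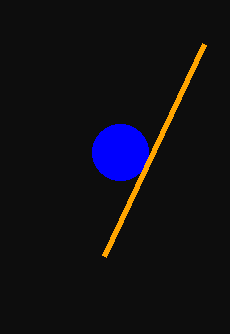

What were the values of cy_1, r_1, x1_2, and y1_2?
cy_1 = 152
r_1 = 28
x1_2 = 204
y1_2 = 44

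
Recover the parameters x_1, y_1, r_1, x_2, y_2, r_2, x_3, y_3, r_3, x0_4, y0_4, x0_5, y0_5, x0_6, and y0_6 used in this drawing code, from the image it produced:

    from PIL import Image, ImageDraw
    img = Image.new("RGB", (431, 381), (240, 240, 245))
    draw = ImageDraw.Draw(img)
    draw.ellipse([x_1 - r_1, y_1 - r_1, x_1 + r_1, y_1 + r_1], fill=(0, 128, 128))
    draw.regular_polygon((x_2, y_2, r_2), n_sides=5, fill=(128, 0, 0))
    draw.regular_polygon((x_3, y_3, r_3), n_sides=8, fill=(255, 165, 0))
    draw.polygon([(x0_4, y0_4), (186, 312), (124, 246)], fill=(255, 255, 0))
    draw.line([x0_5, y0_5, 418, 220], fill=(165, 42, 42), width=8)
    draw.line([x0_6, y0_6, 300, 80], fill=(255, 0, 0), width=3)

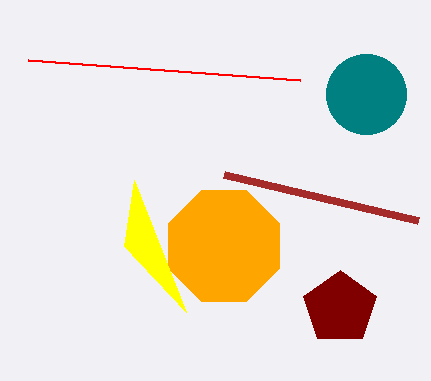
x_1 = 366; y_1 = 94; r_1 = 40; x_2 = 340; y_2 = 308; r_2 = 38; x_3 = 224; y_3 = 246; r_3 = 60; x0_4 = 134; y0_4 = 180; x0_5 = 224; y0_5 = 174; x0_6 = 28; y0_6 = 60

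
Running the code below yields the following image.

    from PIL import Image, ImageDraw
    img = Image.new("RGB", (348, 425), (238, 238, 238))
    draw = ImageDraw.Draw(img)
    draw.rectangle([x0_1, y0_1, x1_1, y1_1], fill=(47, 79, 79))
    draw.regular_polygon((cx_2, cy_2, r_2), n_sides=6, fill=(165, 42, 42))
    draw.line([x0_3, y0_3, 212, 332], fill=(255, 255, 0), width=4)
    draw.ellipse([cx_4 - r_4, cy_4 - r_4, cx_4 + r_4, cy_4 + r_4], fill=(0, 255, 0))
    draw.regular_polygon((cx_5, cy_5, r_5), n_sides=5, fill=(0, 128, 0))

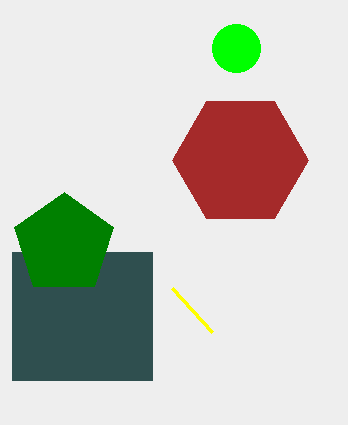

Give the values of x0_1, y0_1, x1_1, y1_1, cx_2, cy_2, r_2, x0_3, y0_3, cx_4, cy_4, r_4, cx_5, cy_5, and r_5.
x0_1 = 12, y0_1 = 252, x1_1 = 152, y1_1 = 380, cx_2 = 240, cy_2 = 160, r_2 = 68, x0_3 = 172, y0_3 = 288, cx_4 = 236, cy_4 = 48, r_4 = 24, cx_5 = 64, cy_5 = 244, r_5 = 52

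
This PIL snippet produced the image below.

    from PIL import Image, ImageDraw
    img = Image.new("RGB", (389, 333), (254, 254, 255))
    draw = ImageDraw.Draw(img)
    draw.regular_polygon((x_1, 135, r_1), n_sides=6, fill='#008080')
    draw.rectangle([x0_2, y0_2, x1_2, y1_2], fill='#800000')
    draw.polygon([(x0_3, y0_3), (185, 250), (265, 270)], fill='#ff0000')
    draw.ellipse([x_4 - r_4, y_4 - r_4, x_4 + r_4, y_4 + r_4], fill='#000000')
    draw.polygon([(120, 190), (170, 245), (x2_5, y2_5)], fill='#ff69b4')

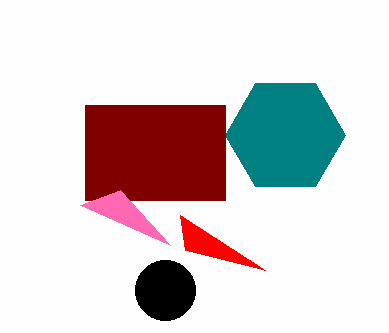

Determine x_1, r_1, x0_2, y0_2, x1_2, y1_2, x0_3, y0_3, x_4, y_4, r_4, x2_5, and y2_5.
x_1 = 285, r_1 = 60, x0_2 = 85, y0_2 = 105, x1_2 = 225, y1_2 = 200, x0_3 = 180, y0_3 = 215, x_4 = 165, y_4 = 290, r_4 = 30, x2_5 = 80, y2_5 = 205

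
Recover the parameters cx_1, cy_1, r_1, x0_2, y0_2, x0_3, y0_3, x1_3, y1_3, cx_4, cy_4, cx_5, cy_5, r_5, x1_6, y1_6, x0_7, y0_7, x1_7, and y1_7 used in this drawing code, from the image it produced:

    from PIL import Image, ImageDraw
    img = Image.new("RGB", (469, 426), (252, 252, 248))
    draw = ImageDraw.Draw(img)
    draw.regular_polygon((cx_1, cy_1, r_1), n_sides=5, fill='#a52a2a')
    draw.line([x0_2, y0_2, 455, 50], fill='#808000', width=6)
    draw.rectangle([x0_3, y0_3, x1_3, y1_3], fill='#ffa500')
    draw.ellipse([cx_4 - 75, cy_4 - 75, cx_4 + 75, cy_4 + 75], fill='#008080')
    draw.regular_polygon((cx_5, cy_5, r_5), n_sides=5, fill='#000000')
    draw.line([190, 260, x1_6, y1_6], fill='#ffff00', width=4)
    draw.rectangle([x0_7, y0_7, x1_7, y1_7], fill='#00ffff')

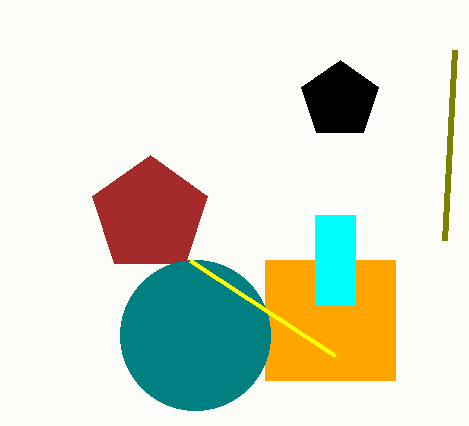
cx_1 = 150
cy_1 = 215
r_1 = 60
x0_2 = 445
y0_2 = 240
x0_3 = 265
y0_3 = 260
x1_3 = 395
y1_3 = 380
cx_4 = 195
cy_4 = 335
cx_5 = 340
cy_5 = 100
r_5 = 40
x1_6 = 335
y1_6 = 355
x0_7 = 315
y0_7 = 215
x1_7 = 355
y1_7 = 305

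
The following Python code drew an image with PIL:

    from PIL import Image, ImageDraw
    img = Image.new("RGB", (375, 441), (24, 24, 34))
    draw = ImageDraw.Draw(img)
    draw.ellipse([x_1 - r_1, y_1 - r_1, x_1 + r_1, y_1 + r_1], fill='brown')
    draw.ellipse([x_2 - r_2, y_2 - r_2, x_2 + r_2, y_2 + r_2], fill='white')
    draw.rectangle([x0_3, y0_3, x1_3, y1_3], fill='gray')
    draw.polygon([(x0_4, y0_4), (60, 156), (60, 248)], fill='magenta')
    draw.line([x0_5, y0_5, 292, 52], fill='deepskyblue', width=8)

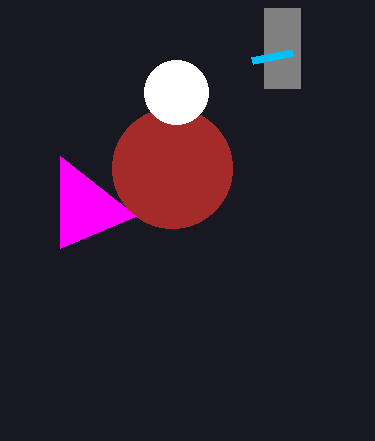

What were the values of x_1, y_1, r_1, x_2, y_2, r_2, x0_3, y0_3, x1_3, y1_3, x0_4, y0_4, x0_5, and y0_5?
x_1 = 172; y_1 = 168; r_1 = 60; x_2 = 176; y_2 = 92; r_2 = 32; x0_3 = 264; y0_3 = 8; x1_3 = 300; y1_3 = 88; x0_4 = 136; y0_4 = 216; x0_5 = 252; y0_5 = 60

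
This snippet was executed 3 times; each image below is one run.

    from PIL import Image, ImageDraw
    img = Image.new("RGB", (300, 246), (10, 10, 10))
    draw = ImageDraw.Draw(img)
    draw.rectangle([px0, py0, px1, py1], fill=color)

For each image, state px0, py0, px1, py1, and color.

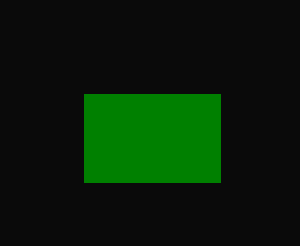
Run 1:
px0 = 84
py0 = 94
px1 = 220
py1 = 182
color = 'green'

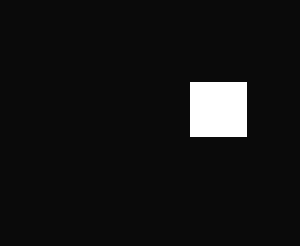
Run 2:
px0 = 190, py0 = 82, px1 = 246, py1 = 136, color = 'white'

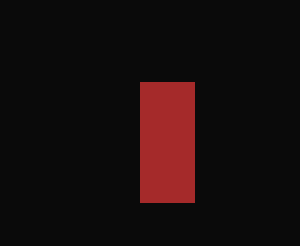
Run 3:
px0 = 140
py0 = 82
px1 = 194
py1 = 202
color = 'brown'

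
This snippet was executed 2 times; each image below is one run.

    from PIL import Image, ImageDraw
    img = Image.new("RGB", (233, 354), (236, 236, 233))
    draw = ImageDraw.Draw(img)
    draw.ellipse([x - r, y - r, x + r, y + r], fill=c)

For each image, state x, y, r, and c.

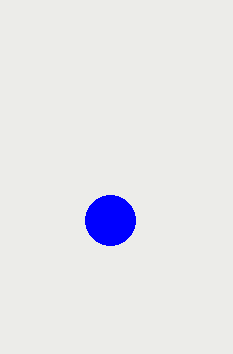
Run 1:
x = 110, y = 220, r = 25, c = 'blue'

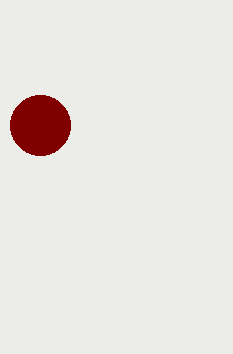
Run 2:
x = 40; y = 125; r = 30; c = 'maroon'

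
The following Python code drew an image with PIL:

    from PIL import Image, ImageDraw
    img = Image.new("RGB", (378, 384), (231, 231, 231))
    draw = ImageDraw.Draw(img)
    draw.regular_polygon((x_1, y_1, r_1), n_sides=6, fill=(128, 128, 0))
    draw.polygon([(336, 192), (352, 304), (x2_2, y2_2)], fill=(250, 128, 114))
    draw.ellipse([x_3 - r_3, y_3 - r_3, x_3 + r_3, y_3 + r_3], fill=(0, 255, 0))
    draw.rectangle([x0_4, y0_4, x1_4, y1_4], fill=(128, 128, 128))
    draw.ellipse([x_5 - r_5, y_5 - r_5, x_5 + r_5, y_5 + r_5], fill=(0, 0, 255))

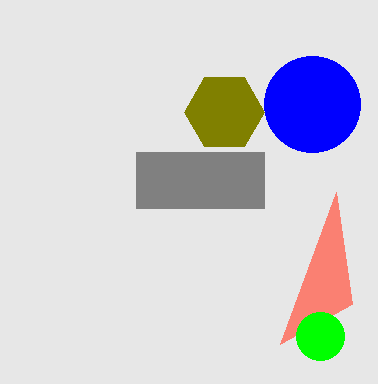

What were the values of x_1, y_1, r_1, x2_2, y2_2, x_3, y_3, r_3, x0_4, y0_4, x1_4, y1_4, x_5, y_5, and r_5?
x_1 = 224, y_1 = 112, r_1 = 40, x2_2 = 280, y2_2 = 344, x_3 = 320, y_3 = 336, r_3 = 24, x0_4 = 136, y0_4 = 152, x1_4 = 264, y1_4 = 208, x_5 = 312, y_5 = 104, r_5 = 48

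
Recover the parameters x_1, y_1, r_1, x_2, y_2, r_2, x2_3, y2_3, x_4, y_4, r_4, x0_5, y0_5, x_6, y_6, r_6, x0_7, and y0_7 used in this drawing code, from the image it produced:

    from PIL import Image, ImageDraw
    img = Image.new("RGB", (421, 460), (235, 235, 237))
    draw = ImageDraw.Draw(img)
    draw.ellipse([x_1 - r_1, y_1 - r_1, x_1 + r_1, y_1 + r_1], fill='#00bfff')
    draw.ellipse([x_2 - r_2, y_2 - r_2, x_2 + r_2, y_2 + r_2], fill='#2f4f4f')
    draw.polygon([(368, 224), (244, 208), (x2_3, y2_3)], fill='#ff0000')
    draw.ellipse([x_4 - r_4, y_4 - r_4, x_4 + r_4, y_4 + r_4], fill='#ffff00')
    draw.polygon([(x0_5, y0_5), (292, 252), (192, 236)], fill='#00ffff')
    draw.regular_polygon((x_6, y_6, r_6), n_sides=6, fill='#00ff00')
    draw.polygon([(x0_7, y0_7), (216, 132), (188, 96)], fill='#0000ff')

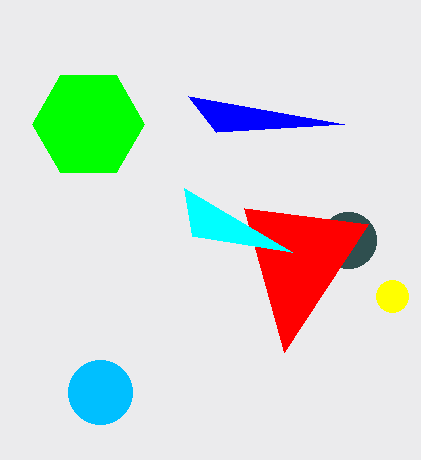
x_1 = 100, y_1 = 392, r_1 = 32, x_2 = 348, y_2 = 240, r_2 = 28, x2_3 = 284, y2_3 = 352, x_4 = 392, y_4 = 296, r_4 = 16, x0_5 = 184, y0_5 = 188, x_6 = 88, y_6 = 124, r_6 = 56, x0_7 = 344, y0_7 = 124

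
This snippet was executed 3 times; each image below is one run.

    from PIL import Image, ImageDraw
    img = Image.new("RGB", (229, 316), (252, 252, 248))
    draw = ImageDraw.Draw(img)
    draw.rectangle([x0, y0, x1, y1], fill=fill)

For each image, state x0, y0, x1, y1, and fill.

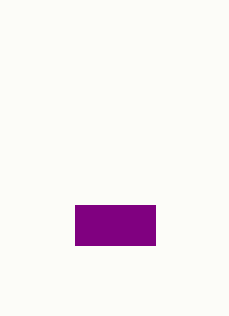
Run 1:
x0 = 75; y0 = 205; x1 = 155; y1 = 245; fill = 'purple'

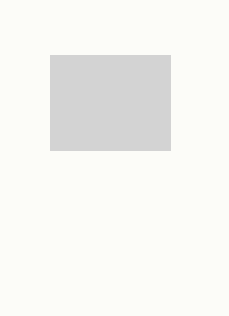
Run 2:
x0 = 50
y0 = 55
x1 = 170
y1 = 150
fill = 'lightgray'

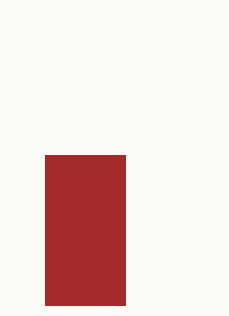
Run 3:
x0 = 45, y0 = 155, x1 = 125, y1 = 305, fill = 'brown'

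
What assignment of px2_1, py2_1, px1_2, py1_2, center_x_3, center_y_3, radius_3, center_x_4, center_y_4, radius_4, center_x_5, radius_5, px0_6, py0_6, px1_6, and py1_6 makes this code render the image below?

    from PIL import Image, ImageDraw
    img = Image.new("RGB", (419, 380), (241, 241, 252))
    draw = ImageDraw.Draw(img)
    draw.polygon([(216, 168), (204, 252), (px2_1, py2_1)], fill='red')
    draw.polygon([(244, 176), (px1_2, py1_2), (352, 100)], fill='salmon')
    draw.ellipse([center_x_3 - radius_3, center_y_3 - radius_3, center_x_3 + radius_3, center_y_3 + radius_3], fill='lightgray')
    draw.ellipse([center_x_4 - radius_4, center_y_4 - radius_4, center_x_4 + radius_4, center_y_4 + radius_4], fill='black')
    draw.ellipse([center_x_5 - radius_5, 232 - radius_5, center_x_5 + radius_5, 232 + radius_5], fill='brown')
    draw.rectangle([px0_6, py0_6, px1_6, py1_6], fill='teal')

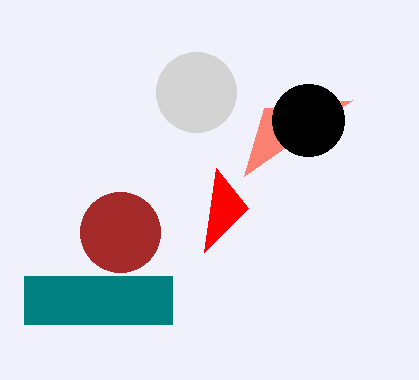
px2_1 = 248
py2_1 = 208
px1_2 = 264
py1_2 = 108
center_x_3 = 196
center_y_3 = 92
radius_3 = 40
center_x_4 = 308
center_y_4 = 120
radius_4 = 36
center_x_5 = 120
radius_5 = 40
px0_6 = 24
py0_6 = 276
px1_6 = 172
py1_6 = 324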